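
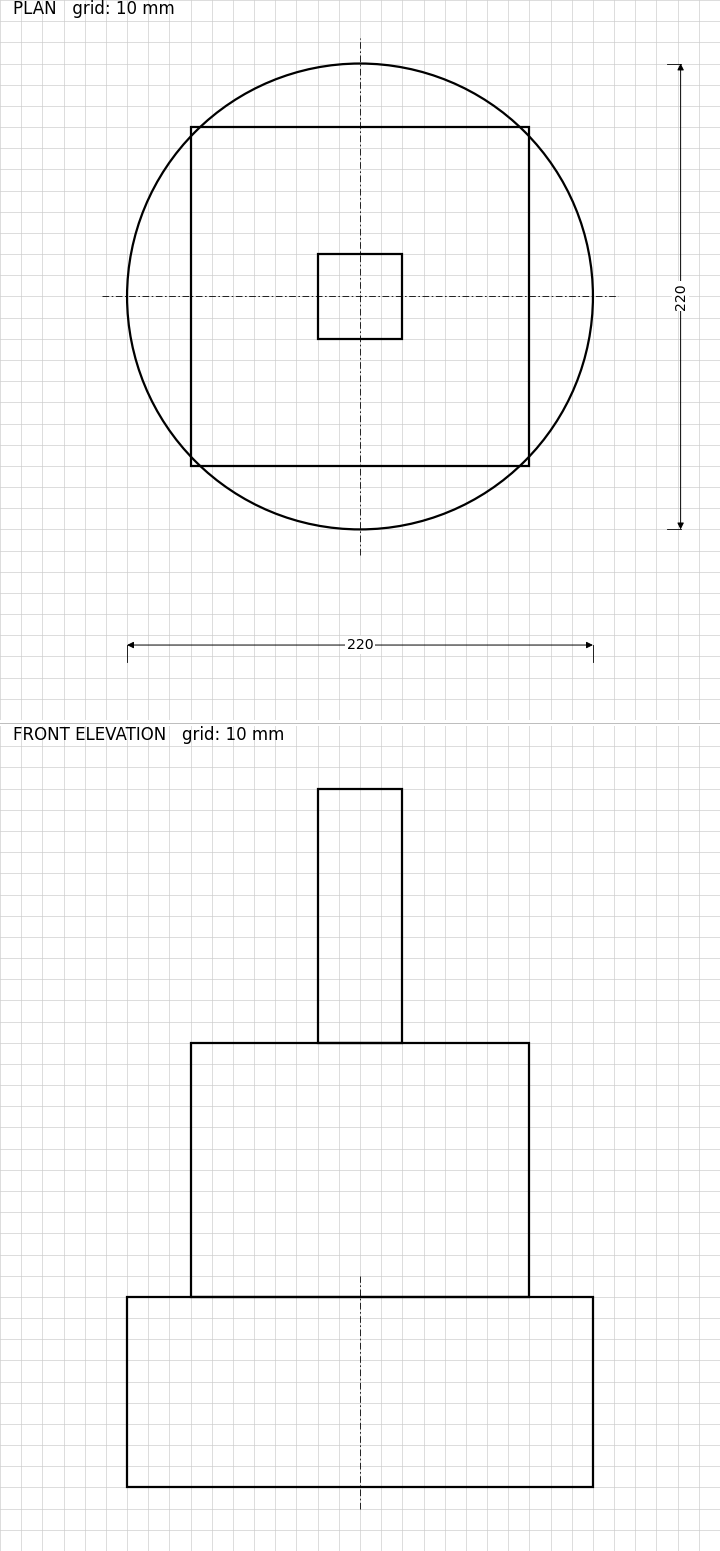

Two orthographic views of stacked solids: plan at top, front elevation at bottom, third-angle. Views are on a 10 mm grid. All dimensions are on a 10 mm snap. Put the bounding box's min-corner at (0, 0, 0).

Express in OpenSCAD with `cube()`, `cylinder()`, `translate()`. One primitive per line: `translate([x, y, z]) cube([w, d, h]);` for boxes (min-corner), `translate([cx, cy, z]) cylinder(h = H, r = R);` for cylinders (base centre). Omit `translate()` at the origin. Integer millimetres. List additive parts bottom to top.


translate([110, 110, 0]) cylinder(h = 90, r = 110);
translate([30, 30, 90]) cube([160, 160, 120]);
translate([90, 90, 210]) cube([40, 40, 120]);


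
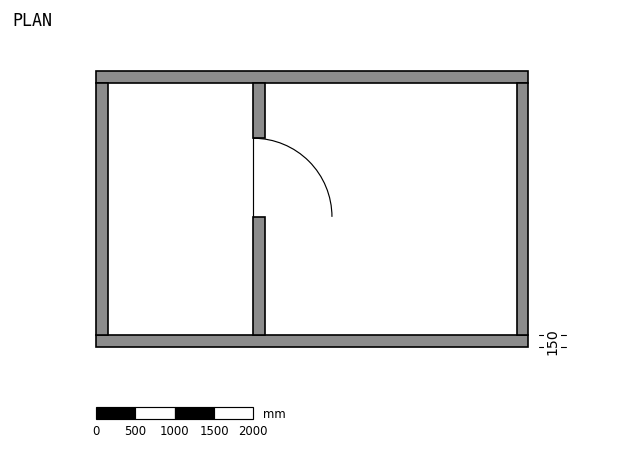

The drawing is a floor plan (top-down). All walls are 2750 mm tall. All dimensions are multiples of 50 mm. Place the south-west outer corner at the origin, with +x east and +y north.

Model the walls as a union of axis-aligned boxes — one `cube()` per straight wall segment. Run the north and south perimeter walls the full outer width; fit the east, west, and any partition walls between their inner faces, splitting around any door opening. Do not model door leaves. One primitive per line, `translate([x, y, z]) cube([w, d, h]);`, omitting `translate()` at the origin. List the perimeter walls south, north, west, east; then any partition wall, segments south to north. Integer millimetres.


cube([5500, 150, 2750]);
translate([0, 3350, 0]) cube([5500, 150, 2750]);
translate([0, 150, 0]) cube([150, 3200, 2750]);
translate([5350, 150, 0]) cube([150, 3200, 2750]);
translate([2000, 150, 0]) cube([150, 1500, 2750]);
translate([2000, 2650, 0]) cube([150, 700, 2750]);


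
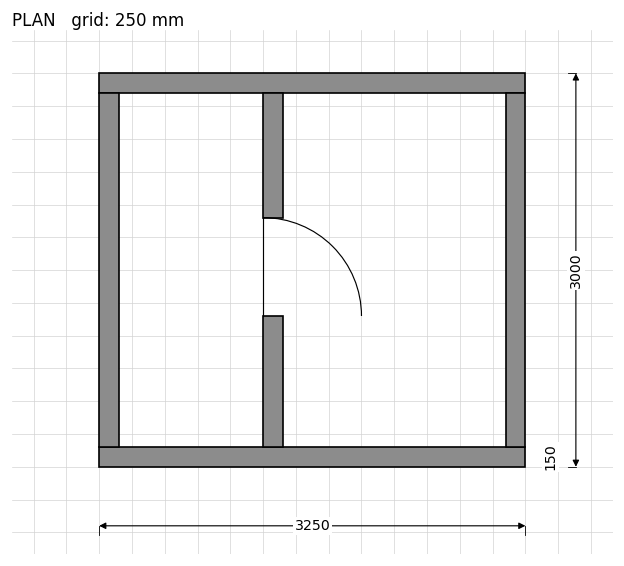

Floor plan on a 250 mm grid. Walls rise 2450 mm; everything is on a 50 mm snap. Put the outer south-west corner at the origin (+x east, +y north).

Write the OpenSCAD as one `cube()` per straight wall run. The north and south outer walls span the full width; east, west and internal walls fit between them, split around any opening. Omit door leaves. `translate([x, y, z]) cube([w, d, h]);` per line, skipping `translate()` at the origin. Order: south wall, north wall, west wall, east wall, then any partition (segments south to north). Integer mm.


cube([3250, 150, 2450]);
translate([0, 2850, 0]) cube([3250, 150, 2450]);
translate([0, 150, 0]) cube([150, 2700, 2450]);
translate([3100, 150, 0]) cube([150, 2700, 2450]);
translate([1250, 150, 0]) cube([150, 1000, 2450]);
translate([1250, 1900, 0]) cube([150, 950, 2450]);


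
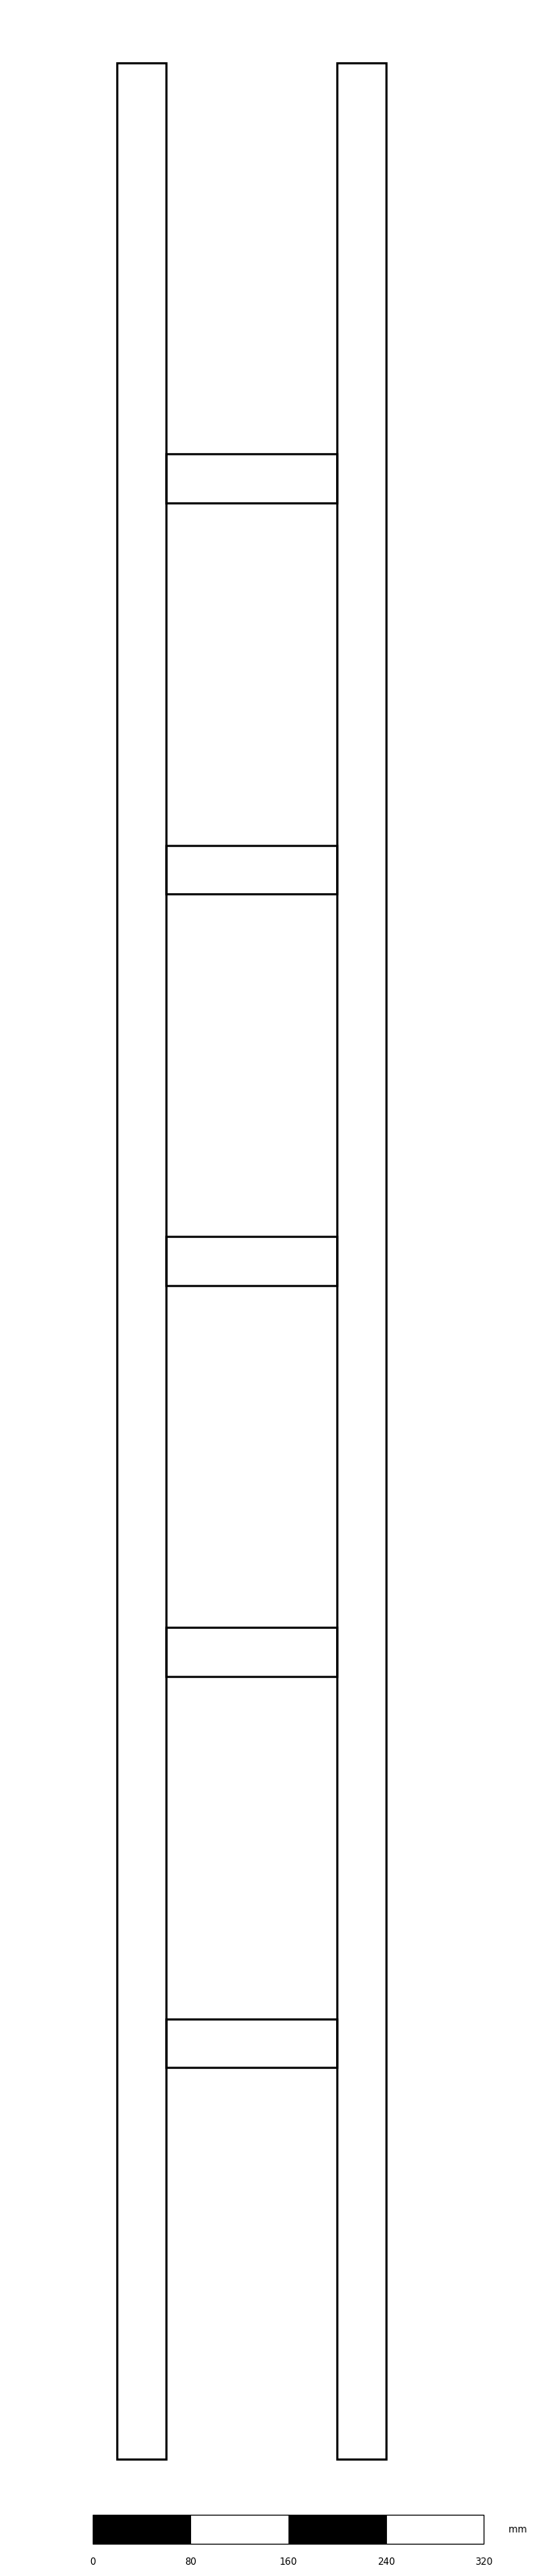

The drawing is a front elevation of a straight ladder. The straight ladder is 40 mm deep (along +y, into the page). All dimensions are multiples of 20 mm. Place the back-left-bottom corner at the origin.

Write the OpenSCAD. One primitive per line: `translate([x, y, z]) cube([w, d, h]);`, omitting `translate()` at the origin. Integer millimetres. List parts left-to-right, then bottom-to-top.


cube([40, 40, 1960]);
translate([40, 0, 320]) cube([140, 40, 40]);
translate([40, 0, 640]) cube([140, 40, 40]);
translate([40, 0, 960]) cube([140, 40, 40]);
translate([40, 0, 1280]) cube([140, 40, 40]);
translate([40, 0, 1600]) cube([140, 40, 40]);
translate([180, 0, 0]) cube([40, 40, 1960]);


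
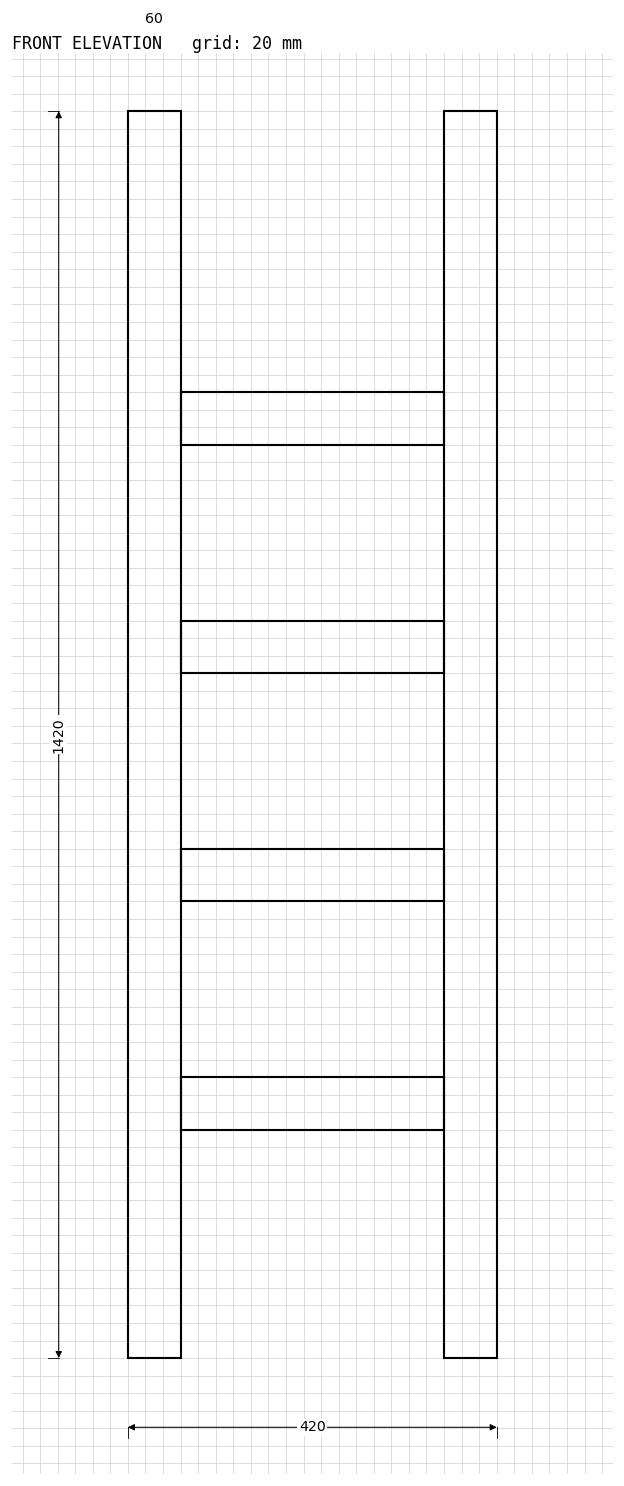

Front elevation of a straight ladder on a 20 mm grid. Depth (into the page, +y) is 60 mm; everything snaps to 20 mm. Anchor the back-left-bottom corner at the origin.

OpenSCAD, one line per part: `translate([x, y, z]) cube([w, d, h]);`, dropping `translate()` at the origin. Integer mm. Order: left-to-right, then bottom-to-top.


cube([60, 60, 1420]);
translate([60, 0, 260]) cube([300, 60, 60]);
translate([60, 0, 520]) cube([300, 60, 60]);
translate([60, 0, 780]) cube([300, 60, 60]);
translate([60, 0, 1040]) cube([300, 60, 60]);
translate([360, 0, 0]) cube([60, 60, 1420]);


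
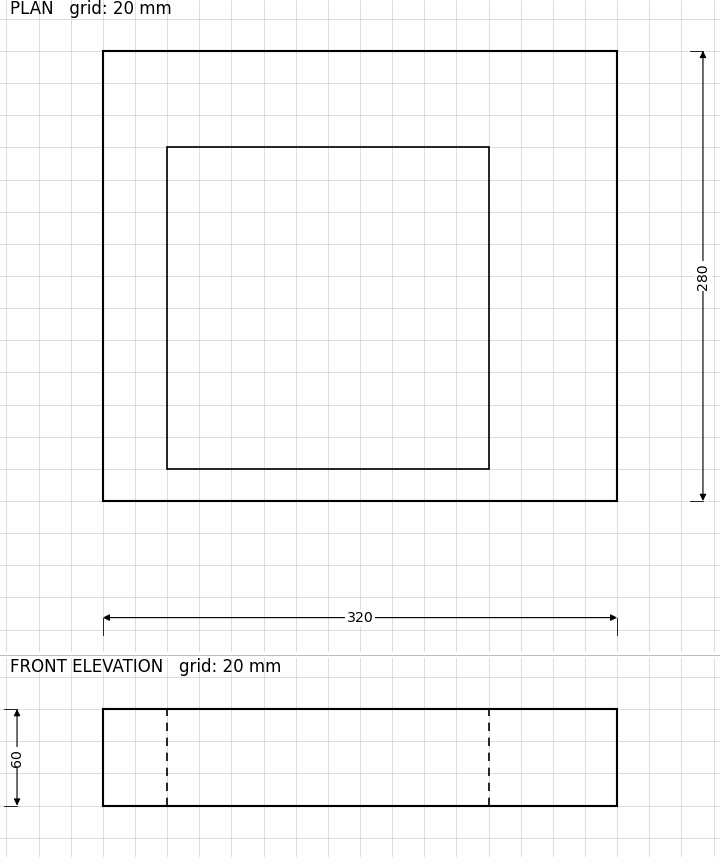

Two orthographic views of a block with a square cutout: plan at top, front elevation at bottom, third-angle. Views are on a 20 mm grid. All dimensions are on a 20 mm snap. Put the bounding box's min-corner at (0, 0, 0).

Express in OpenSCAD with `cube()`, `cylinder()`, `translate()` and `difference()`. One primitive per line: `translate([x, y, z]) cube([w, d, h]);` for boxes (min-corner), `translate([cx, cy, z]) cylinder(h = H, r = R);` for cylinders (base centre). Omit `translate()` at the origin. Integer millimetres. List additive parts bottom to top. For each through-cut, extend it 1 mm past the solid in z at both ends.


difference() {
  cube([320, 280, 60]);
  translate([40, 20, -1]) cube([200, 200, 62]);
}


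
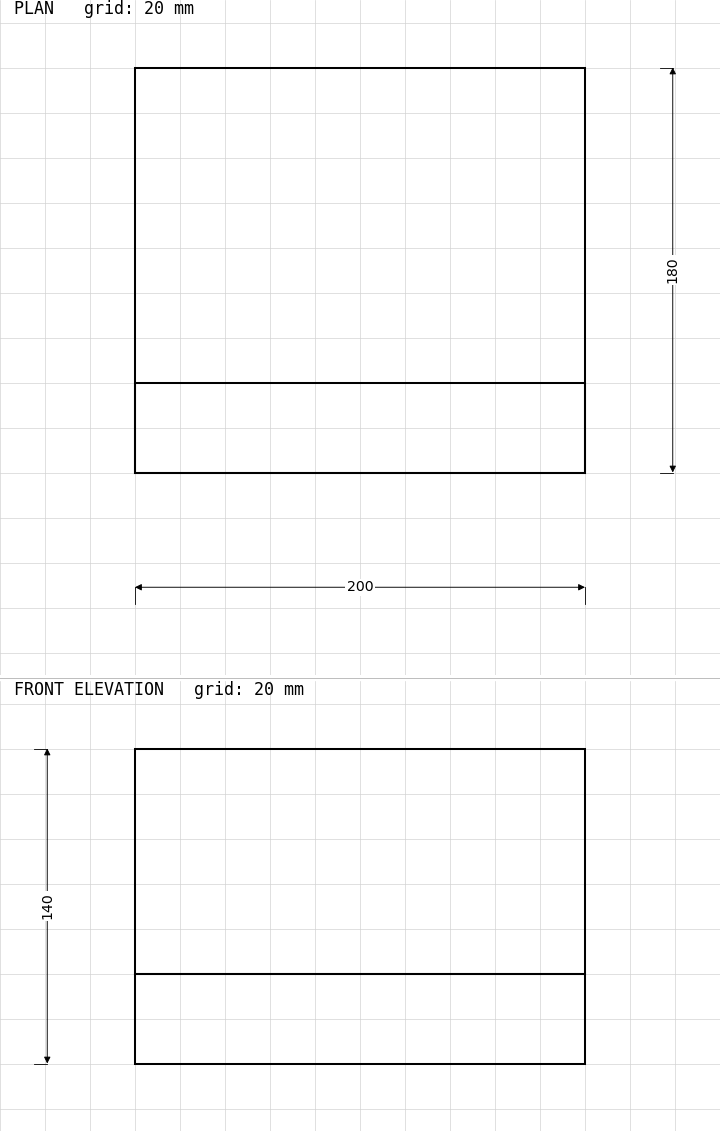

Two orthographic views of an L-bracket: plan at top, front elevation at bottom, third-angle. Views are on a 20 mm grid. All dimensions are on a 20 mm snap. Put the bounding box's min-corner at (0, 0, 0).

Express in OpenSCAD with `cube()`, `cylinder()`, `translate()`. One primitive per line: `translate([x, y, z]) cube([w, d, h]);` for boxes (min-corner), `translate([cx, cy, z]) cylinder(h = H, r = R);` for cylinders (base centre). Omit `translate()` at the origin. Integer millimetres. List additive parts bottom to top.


cube([200, 180, 40]);
translate([0, 0, 40]) cube([200, 40, 100]);


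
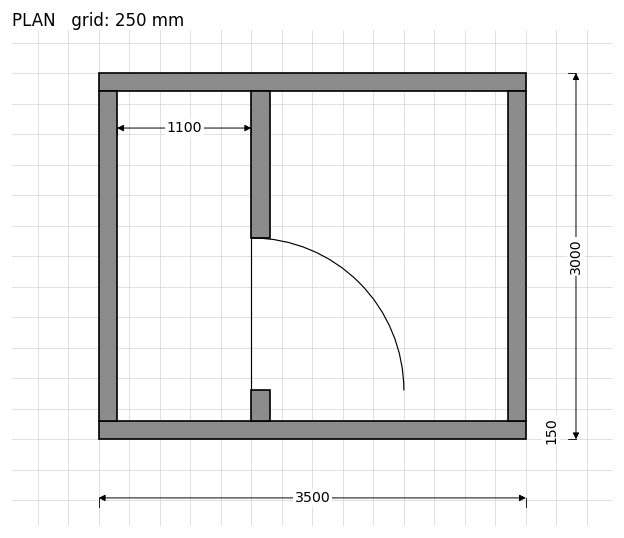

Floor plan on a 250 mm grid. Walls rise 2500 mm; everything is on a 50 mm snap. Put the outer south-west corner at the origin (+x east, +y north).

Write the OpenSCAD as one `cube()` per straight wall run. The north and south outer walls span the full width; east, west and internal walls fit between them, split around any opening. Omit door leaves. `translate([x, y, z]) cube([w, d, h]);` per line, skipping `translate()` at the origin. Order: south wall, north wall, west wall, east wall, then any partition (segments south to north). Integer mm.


cube([3500, 150, 2500]);
translate([0, 2850, 0]) cube([3500, 150, 2500]);
translate([0, 150, 0]) cube([150, 2700, 2500]);
translate([3350, 150, 0]) cube([150, 2700, 2500]);
translate([1250, 150, 0]) cube([150, 250, 2500]);
translate([1250, 1650, 0]) cube([150, 1200, 2500]);


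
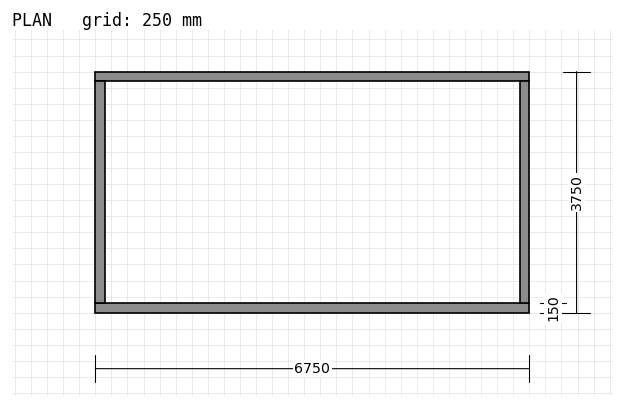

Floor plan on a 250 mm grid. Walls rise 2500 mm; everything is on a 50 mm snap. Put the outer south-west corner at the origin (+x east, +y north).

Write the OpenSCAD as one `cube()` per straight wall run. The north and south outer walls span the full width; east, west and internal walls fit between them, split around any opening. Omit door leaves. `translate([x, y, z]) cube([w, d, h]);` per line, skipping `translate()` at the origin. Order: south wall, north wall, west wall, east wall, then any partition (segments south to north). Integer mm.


cube([6750, 150, 2500]);
translate([0, 3600, 0]) cube([6750, 150, 2500]);
translate([0, 150, 0]) cube([150, 3450, 2500]);
translate([6600, 150, 0]) cube([150, 3450, 2500]);


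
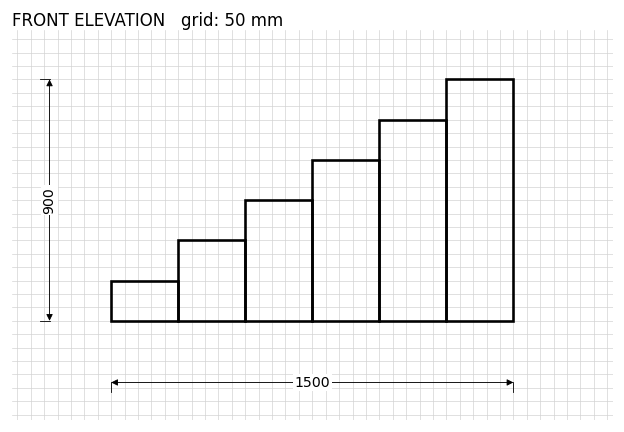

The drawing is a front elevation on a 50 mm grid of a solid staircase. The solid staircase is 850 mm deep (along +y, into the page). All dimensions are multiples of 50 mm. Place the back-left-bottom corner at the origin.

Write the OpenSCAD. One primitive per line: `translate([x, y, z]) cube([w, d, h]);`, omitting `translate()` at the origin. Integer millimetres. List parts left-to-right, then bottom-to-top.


cube([250, 850, 150]);
translate([250, 0, 0]) cube([250, 850, 300]);
translate([500, 0, 0]) cube([250, 850, 450]);
translate([750, 0, 0]) cube([250, 850, 600]);
translate([1000, 0, 0]) cube([250, 850, 750]);
translate([1250, 0, 0]) cube([250, 850, 900]);


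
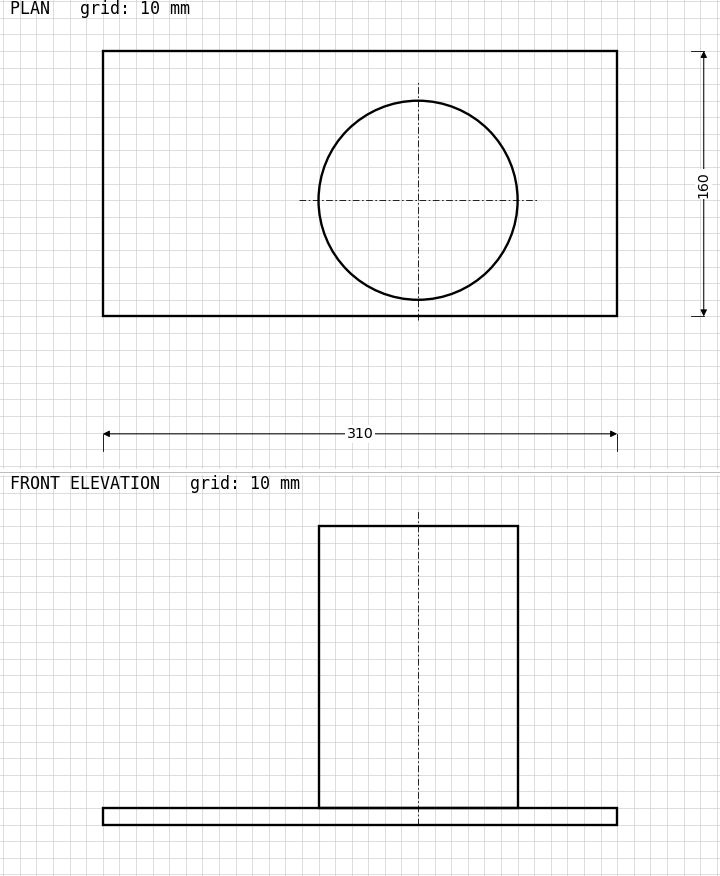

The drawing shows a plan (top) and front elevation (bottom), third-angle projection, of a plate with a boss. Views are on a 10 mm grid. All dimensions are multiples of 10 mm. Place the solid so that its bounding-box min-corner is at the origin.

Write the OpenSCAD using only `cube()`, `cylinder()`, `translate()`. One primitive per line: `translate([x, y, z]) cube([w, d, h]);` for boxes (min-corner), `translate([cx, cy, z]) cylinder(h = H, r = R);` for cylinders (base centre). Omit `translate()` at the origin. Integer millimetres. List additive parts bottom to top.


cube([310, 160, 10]);
translate([190, 70, 10]) cylinder(h = 170, r = 60);


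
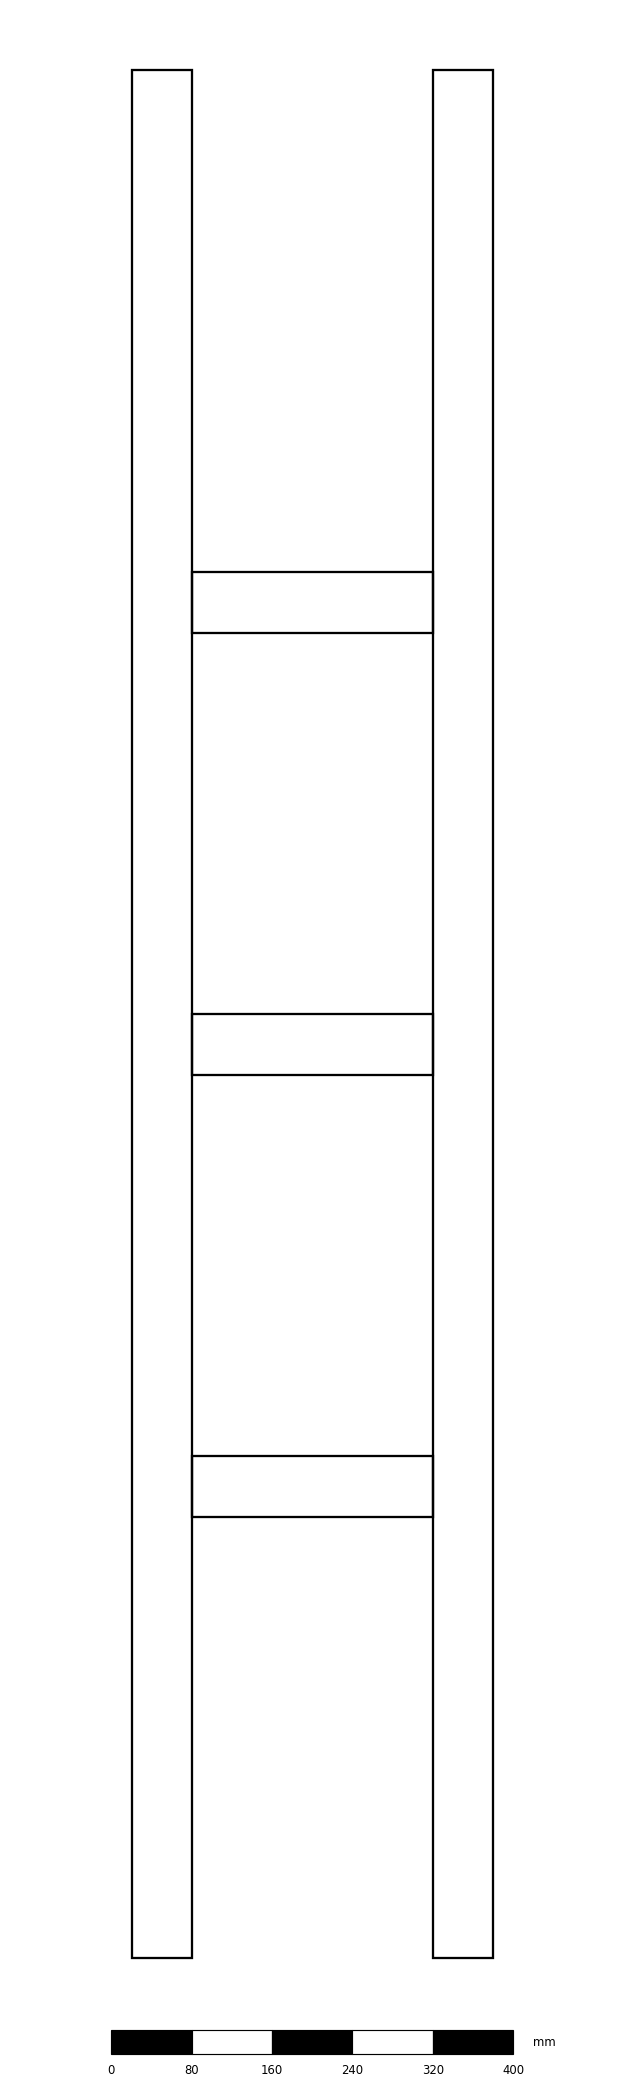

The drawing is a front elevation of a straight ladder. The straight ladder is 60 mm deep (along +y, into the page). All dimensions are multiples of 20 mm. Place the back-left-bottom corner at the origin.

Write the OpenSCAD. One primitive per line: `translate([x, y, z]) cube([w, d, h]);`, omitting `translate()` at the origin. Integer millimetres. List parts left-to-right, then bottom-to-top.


cube([60, 60, 1880]);
translate([60, 0, 440]) cube([240, 60, 60]);
translate([60, 0, 880]) cube([240, 60, 60]);
translate([60, 0, 1320]) cube([240, 60, 60]);
translate([300, 0, 0]) cube([60, 60, 1880]);


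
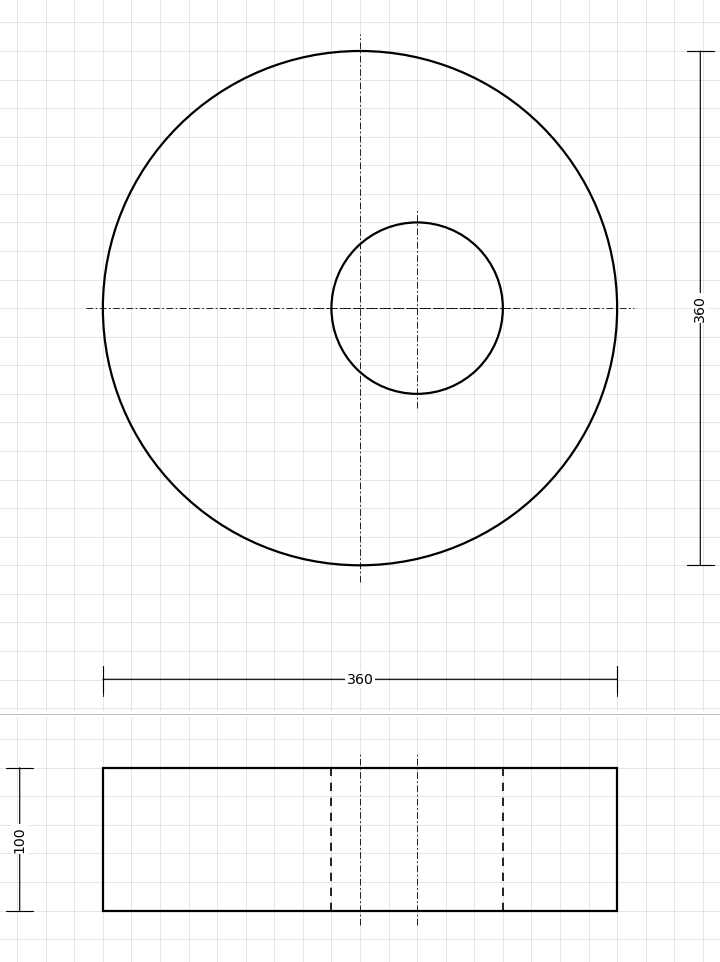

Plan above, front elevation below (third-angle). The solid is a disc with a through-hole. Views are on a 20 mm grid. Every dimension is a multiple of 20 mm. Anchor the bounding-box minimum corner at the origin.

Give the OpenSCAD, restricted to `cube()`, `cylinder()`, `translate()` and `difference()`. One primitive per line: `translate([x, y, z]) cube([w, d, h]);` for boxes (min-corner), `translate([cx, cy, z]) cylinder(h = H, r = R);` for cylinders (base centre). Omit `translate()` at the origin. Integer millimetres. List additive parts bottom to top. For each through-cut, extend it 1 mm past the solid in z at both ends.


difference() {
  translate([180, 180, 0]) cylinder(h = 100, r = 180);
  translate([220, 180, -1]) cylinder(h = 102, r = 60);
}


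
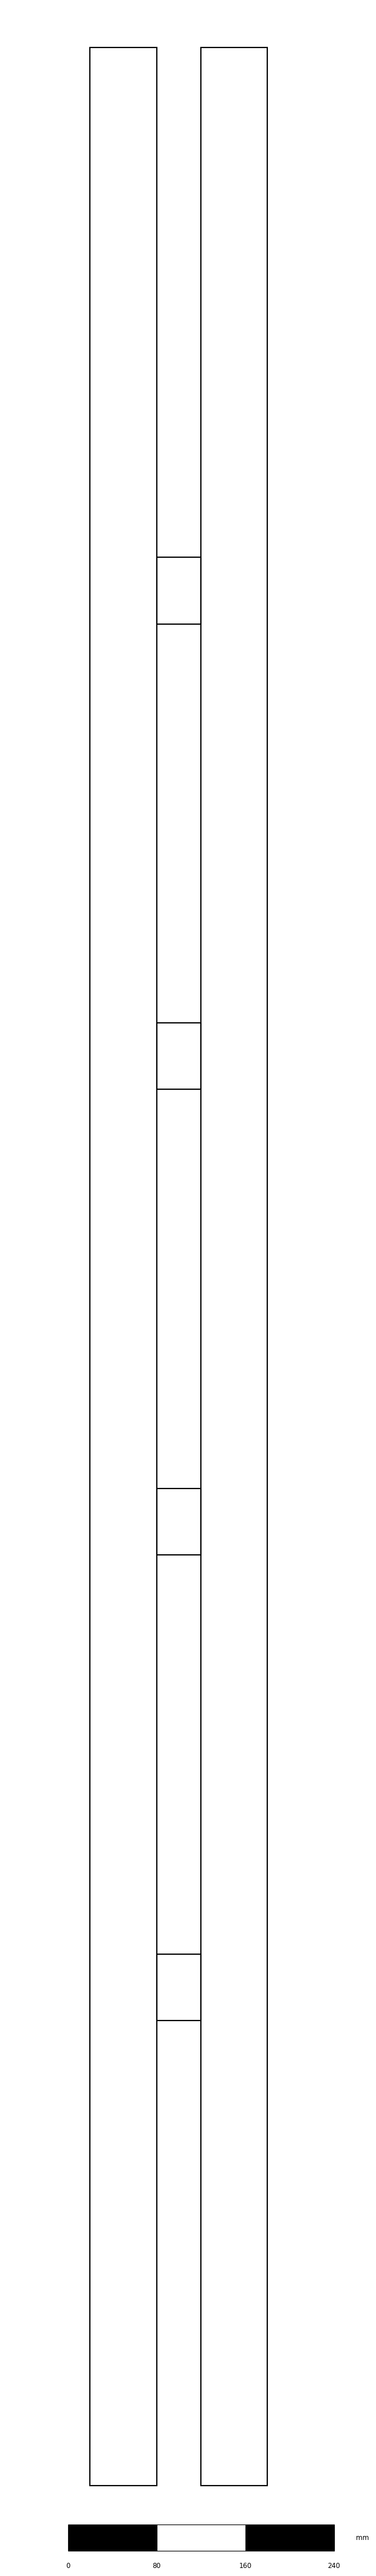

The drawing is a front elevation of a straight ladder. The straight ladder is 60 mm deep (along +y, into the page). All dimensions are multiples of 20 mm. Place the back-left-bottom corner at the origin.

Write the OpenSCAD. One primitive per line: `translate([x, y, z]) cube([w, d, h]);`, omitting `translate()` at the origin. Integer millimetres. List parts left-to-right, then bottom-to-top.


cube([60, 60, 2200]);
translate([60, 0, 420]) cube([40, 60, 60]);
translate([60, 0, 840]) cube([40, 60, 60]);
translate([60, 0, 1260]) cube([40, 60, 60]);
translate([60, 0, 1680]) cube([40, 60, 60]);
translate([100, 0, 0]) cube([60, 60, 2200]);


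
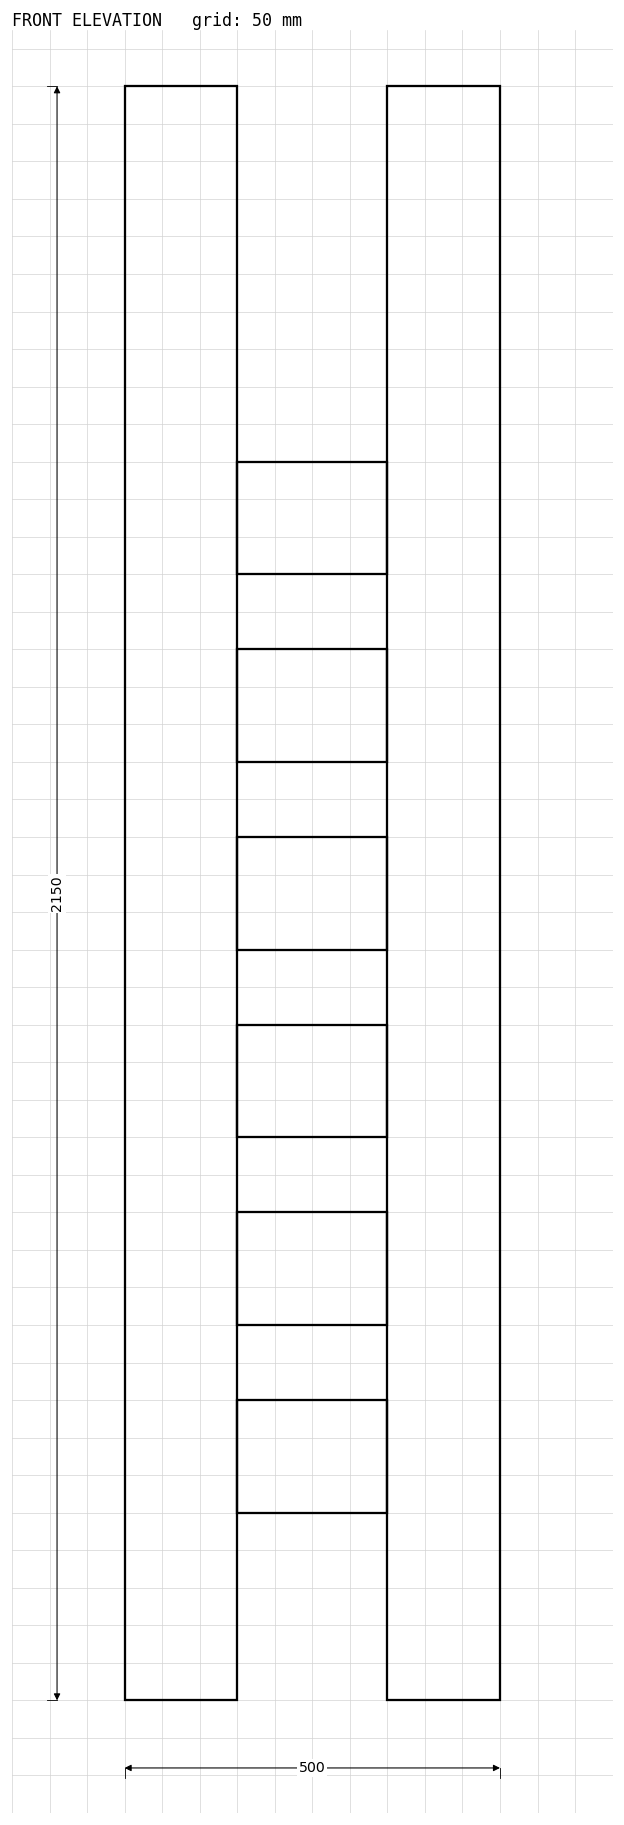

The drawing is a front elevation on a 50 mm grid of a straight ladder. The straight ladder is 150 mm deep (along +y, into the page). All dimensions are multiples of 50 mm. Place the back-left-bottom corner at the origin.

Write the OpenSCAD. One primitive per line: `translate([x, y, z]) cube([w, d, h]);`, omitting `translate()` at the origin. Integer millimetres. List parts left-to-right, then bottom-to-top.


cube([150, 150, 2150]);
translate([150, 0, 250]) cube([200, 150, 150]);
translate([150, 0, 500]) cube([200, 150, 150]);
translate([150, 0, 750]) cube([200, 150, 150]);
translate([150, 0, 1000]) cube([200, 150, 150]);
translate([150, 0, 1250]) cube([200, 150, 150]);
translate([150, 0, 1500]) cube([200, 150, 150]);
translate([350, 0, 0]) cube([150, 150, 2150]);


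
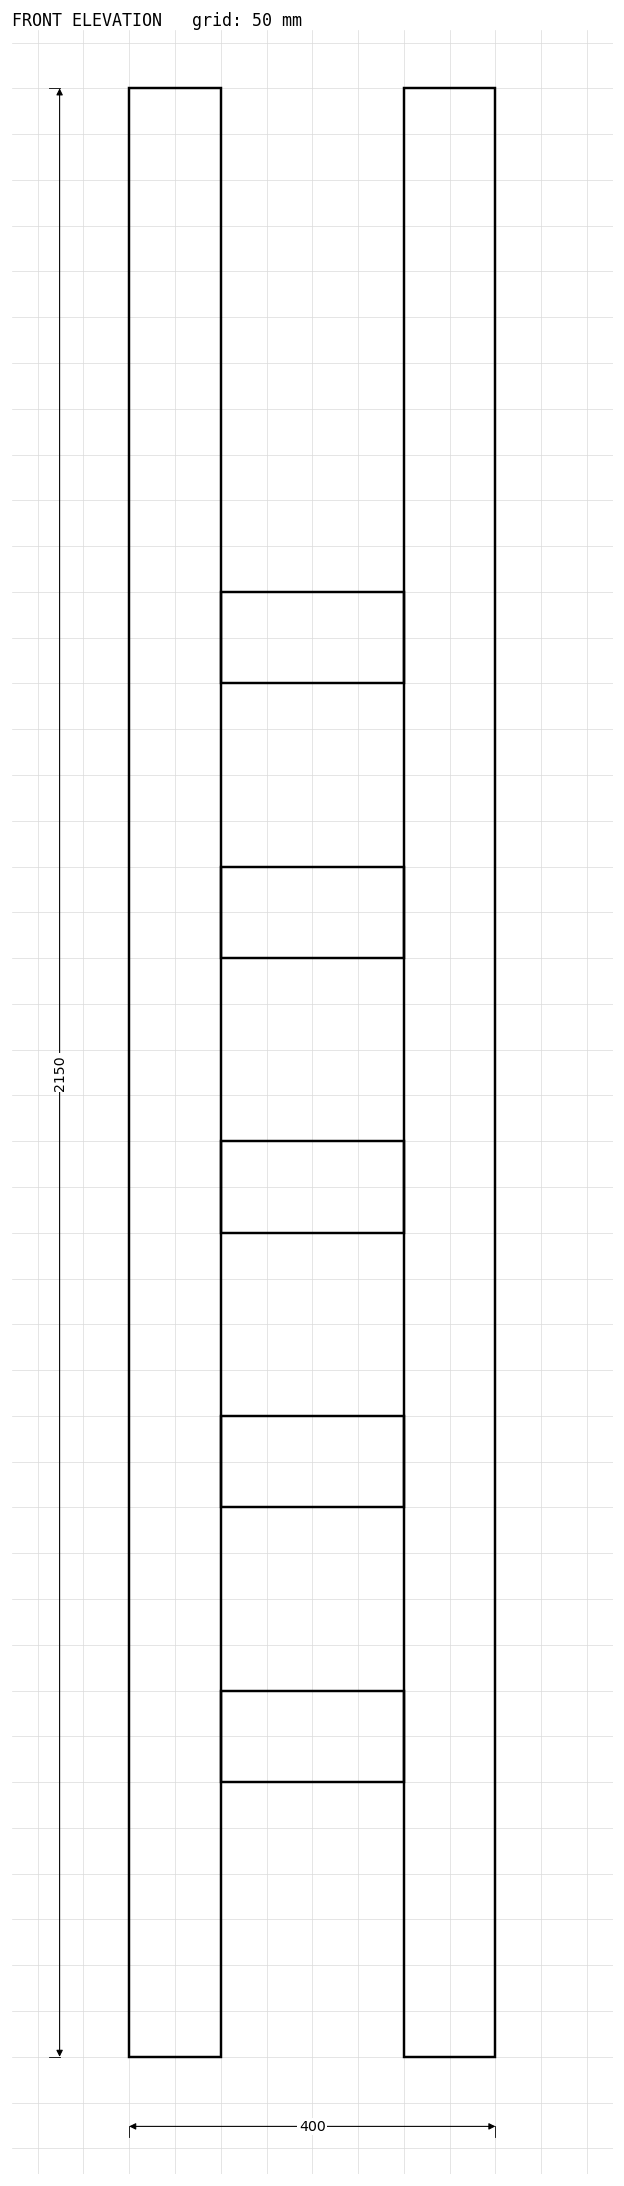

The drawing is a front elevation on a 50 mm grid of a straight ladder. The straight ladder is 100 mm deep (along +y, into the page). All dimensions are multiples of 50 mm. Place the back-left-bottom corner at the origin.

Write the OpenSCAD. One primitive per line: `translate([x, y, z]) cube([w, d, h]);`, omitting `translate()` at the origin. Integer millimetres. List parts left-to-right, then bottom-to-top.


cube([100, 100, 2150]);
translate([100, 0, 300]) cube([200, 100, 100]);
translate([100, 0, 600]) cube([200, 100, 100]);
translate([100, 0, 900]) cube([200, 100, 100]);
translate([100, 0, 1200]) cube([200, 100, 100]);
translate([100, 0, 1500]) cube([200, 100, 100]);
translate([300, 0, 0]) cube([100, 100, 2150]);


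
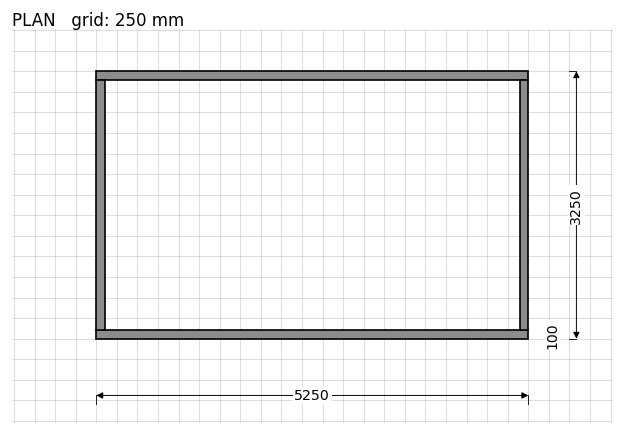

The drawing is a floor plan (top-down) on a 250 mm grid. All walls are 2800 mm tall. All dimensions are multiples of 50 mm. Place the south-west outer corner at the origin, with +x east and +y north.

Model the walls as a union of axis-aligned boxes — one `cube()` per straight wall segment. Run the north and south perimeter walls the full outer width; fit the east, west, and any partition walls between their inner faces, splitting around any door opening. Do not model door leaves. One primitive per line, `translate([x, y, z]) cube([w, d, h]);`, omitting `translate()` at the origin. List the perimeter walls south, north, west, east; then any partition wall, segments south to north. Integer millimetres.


cube([5250, 100, 2800]);
translate([0, 3150, 0]) cube([5250, 100, 2800]);
translate([0, 100, 0]) cube([100, 3050, 2800]);
translate([5150, 100, 0]) cube([100, 3050, 2800]);


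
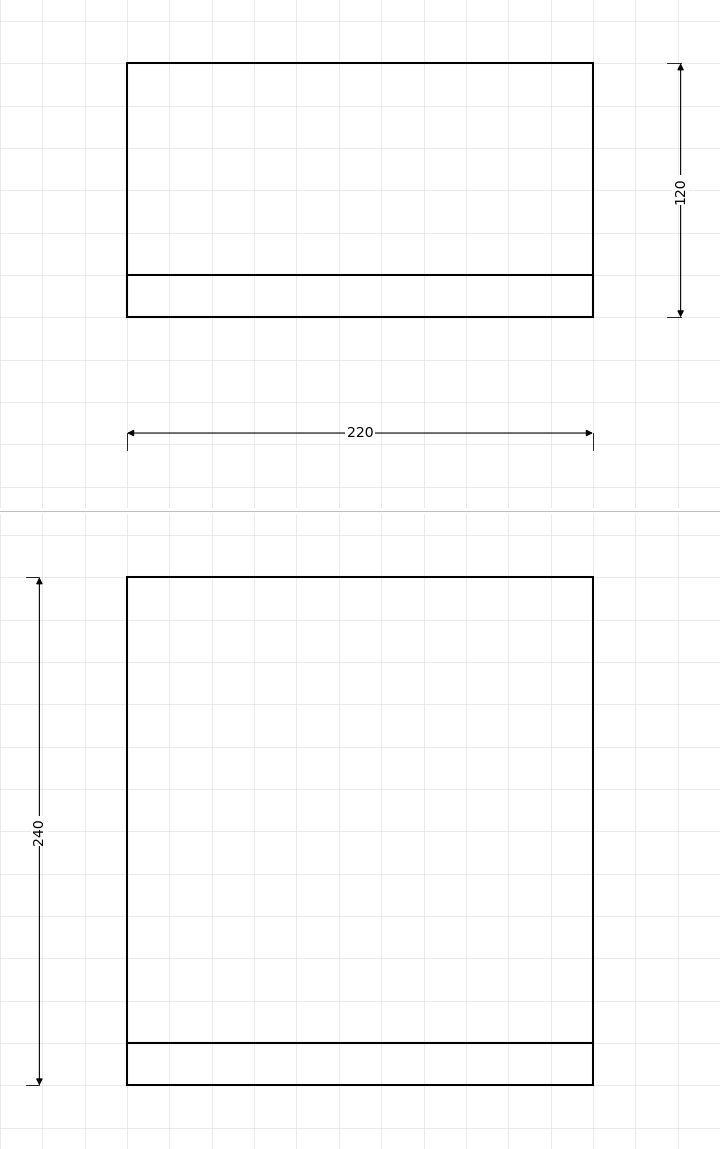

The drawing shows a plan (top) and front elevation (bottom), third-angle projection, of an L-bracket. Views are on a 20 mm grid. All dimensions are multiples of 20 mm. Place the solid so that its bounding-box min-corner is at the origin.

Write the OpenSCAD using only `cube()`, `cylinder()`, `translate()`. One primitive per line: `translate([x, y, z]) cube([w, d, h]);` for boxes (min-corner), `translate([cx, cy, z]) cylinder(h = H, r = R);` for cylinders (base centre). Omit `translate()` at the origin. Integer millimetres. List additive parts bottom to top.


cube([220, 120, 20]);
translate([0, 0, 20]) cube([220, 20, 220]);


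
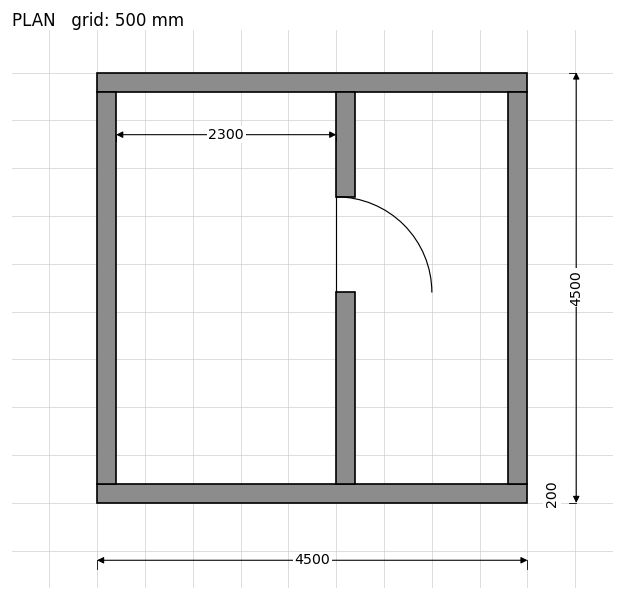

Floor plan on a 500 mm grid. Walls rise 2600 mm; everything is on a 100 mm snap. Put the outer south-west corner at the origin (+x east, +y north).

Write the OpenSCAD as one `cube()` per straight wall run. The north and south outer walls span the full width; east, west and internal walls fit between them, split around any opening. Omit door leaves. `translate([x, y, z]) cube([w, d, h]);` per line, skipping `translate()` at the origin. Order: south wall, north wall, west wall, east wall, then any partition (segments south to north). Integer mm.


cube([4500, 200, 2600]);
translate([0, 4300, 0]) cube([4500, 200, 2600]);
translate([0, 200, 0]) cube([200, 4100, 2600]);
translate([4300, 200, 0]) cube([200, 4100, 2600]);
translate([2500, 200, 0]) cube([200, 2000, 2600]);
translate([2500, 3200, 0]) cube([200, 1100, 2600]);


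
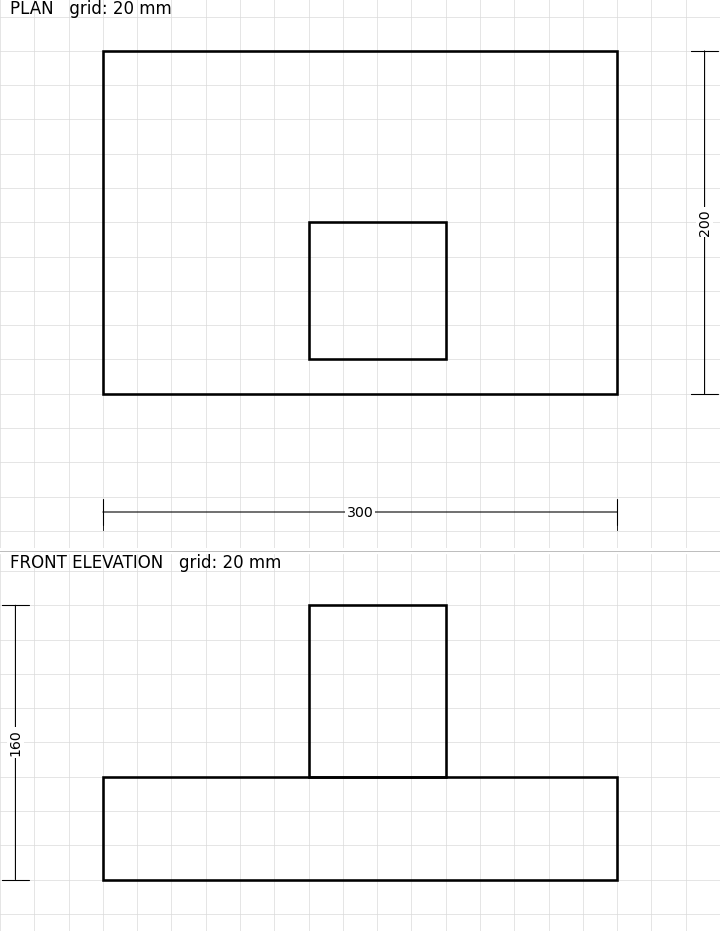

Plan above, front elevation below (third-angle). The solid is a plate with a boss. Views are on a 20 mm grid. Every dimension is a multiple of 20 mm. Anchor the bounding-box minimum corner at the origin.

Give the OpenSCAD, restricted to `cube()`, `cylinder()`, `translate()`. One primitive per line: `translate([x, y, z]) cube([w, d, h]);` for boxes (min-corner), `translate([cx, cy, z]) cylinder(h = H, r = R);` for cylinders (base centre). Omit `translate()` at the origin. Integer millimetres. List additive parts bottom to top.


cube([300, 200, 60]);
translate([120, 20, 60]) cube([80, 80, 100]);


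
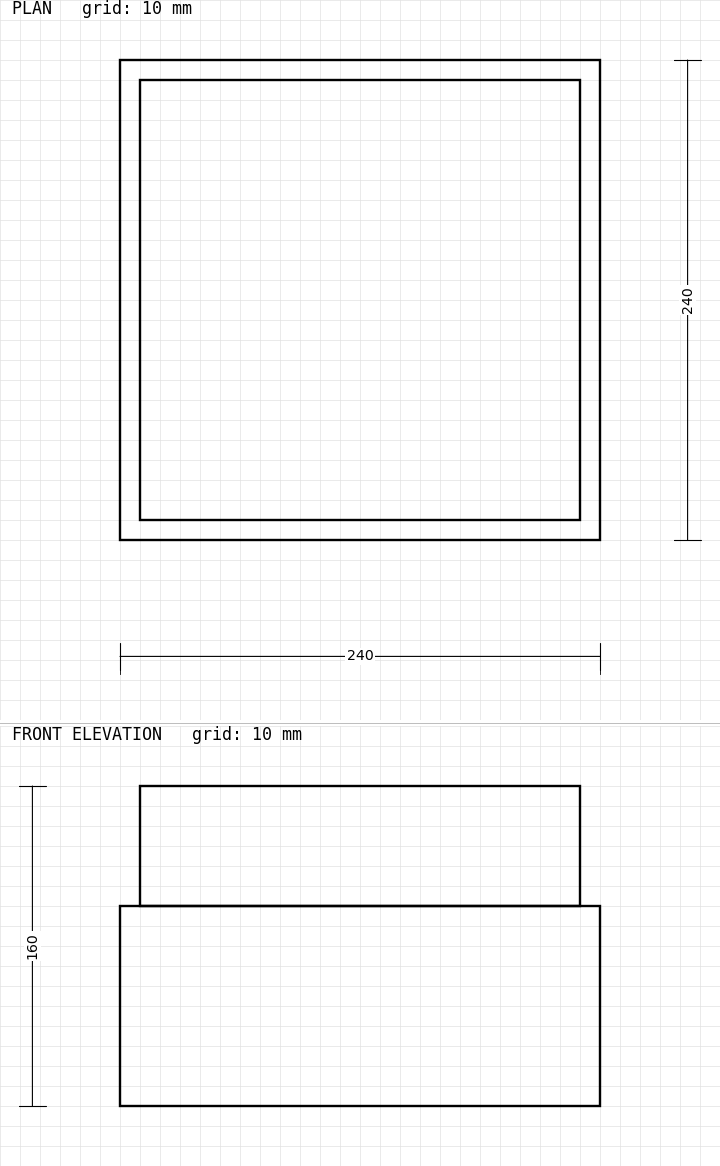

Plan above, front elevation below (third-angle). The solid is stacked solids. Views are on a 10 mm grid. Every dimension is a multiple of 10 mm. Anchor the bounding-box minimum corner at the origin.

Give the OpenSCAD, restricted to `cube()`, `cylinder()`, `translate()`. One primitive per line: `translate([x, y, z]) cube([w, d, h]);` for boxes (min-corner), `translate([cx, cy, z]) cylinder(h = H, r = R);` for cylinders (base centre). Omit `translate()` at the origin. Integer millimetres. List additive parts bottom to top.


cube([240, 240, 100]);
translate([10, 10, 100]) cube([220, 220, 60]);


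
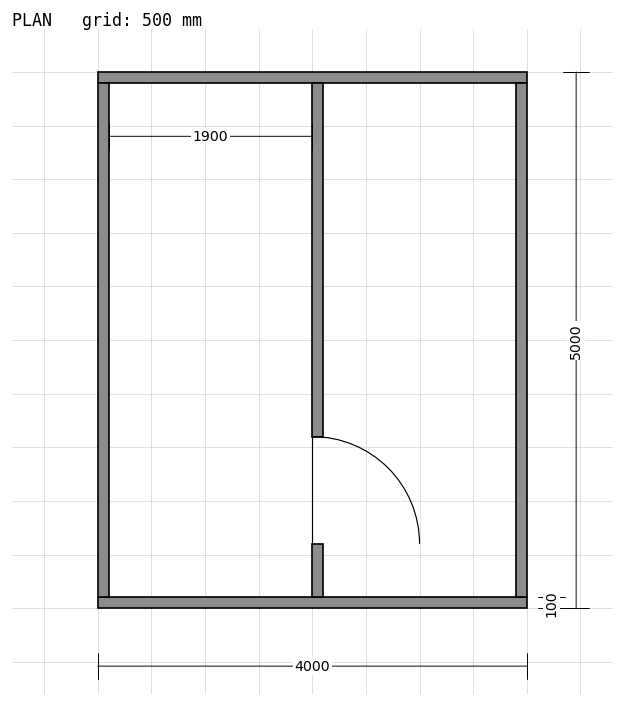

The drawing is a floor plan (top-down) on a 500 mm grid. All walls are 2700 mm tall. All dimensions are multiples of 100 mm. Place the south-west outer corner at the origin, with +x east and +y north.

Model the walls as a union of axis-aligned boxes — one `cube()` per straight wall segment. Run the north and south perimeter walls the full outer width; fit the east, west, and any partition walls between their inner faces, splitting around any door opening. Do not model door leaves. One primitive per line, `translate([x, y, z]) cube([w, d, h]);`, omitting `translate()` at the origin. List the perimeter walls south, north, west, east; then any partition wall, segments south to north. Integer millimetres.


cube([4000, 100, 2700]);
translate([0, 4900, 0]) cube([4000, 100, 2700]);
translate([0, 100, 0]) cube([100, 4800, 2700]);
translate([3900, 100, 0]) cube([100, 4800, 2700]);
translate([2000, 100, 0]) cube([100, 500, 2700]);
translate([2000, 1600, 0]) cube([100, 3300, 2700]);


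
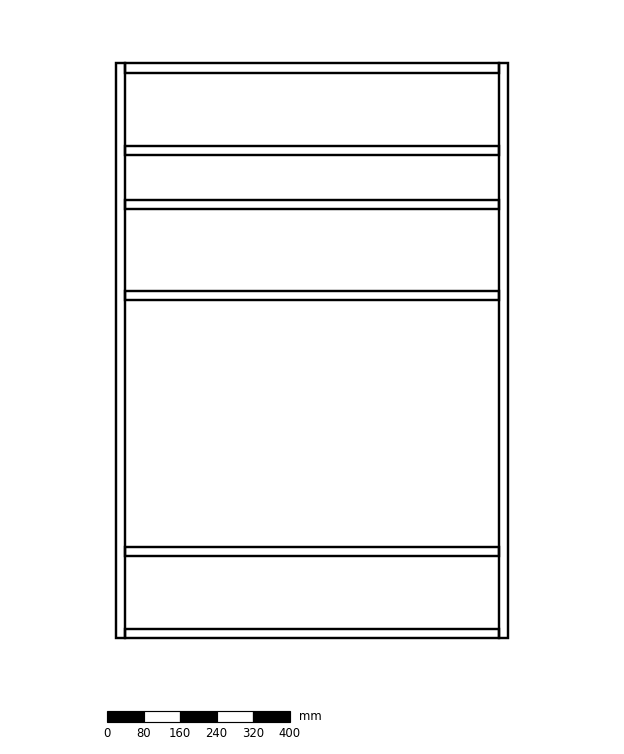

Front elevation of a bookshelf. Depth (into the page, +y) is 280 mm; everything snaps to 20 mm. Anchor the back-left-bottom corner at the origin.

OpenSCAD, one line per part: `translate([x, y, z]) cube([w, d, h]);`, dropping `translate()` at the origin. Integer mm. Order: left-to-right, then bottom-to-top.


cube([20, 280, 1260]);
translate([20, 0, 0]) cube([820, 280, 20]);
translate([20, 0, 180]) cube([820, 280, 20]);
translate([20, 0, 740]) cube([820, 280, 20]);
translate([20, 0, 940]) cube([820, 280, 20]);
translate([20, 0, 1060]) cube([820, 280, 20]);
translate([20, 0, 1240]) cube([820, 280, 20]);
translate([840, 0, 0]) cube([20, 280, 1260]);


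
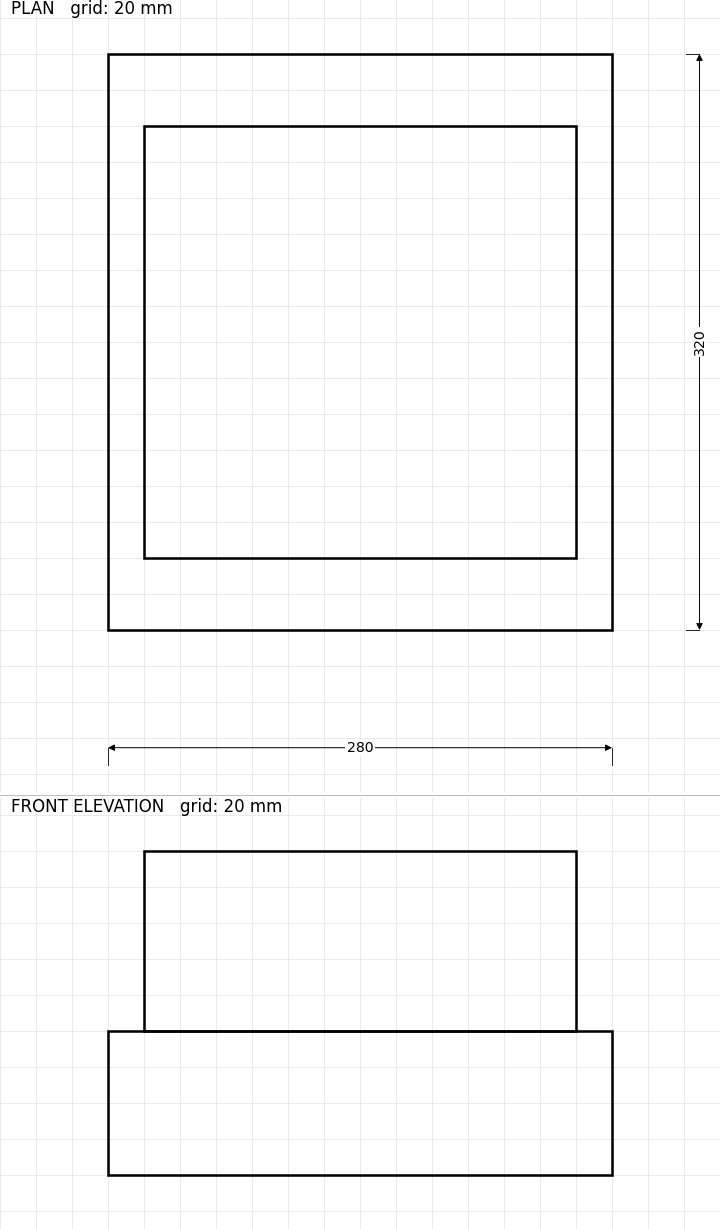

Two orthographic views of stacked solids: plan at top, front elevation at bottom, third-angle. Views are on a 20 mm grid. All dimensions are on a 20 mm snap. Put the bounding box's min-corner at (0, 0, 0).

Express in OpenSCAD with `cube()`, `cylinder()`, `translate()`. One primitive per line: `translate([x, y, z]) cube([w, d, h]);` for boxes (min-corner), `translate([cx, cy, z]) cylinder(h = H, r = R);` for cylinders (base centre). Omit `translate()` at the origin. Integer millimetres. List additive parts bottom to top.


cube([280, 320, 80]);
translate([20, 40, 80]) cube([240, 240, 100]);


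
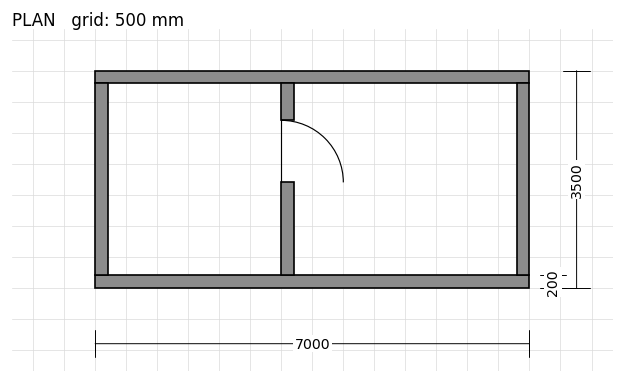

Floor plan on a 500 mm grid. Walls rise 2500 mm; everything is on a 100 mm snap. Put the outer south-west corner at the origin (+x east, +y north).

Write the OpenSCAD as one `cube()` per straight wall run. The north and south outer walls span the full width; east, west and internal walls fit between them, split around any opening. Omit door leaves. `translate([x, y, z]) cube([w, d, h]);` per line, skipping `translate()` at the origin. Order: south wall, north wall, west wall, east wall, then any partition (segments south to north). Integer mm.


cube([7000, 200, 2500]);
translate([0, 3300, 0]) cube([7000, 200, 2500]);
translate([0, 200, 0]) cube([200, 3100, 2500]);
translate([6800, 200, 0]) cube([200, 3100, 2500]);
translate([3000, 200, 0]) cube([200, 1500, 2500]);
translate([3000, 2700, 0]) cube([200, 600, 2500]);


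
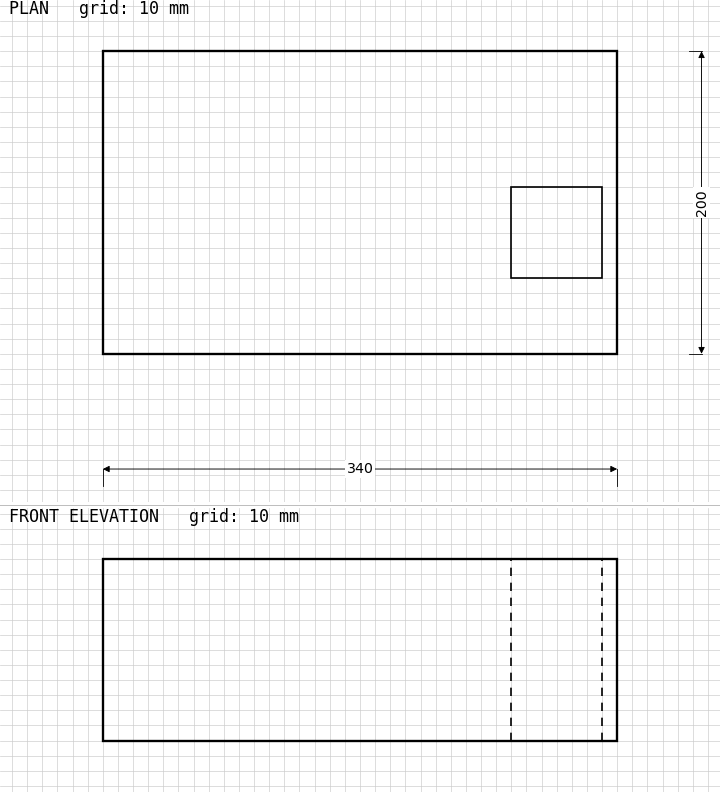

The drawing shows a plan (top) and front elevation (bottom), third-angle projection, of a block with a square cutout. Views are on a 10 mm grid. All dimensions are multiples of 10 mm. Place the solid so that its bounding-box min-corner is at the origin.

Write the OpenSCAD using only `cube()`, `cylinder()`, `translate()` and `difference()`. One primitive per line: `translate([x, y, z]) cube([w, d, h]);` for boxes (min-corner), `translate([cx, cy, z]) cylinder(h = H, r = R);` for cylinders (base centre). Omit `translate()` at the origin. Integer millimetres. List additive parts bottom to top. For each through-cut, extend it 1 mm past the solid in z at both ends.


difference() {
  cube([340, 200, 120]);
  translate([270, 50, -1]) cube([60, 60, 122]);
}


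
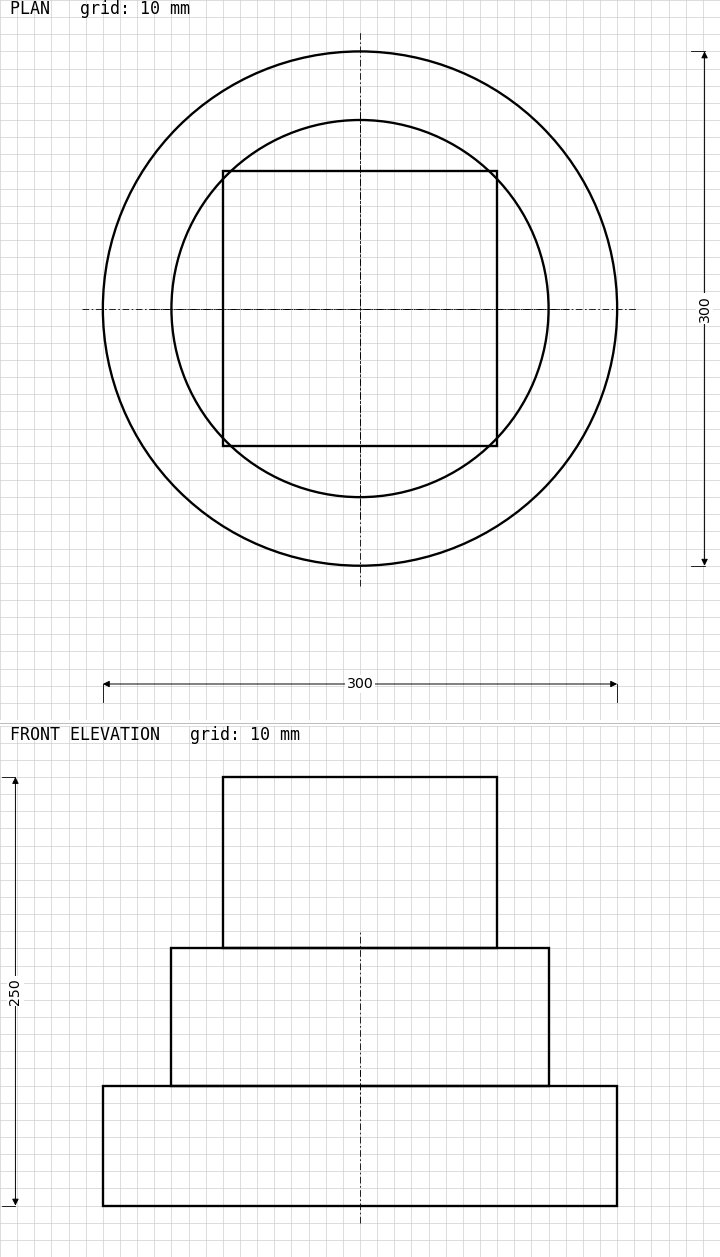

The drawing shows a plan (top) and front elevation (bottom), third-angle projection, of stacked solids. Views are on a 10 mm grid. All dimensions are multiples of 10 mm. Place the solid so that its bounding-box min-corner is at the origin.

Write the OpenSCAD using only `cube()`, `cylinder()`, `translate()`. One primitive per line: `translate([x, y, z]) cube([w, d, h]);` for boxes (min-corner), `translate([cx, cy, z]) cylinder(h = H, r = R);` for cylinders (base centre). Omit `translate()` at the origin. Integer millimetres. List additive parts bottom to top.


translate([150, 150, 0]) cylinder(h = 70, r = 150);
translate([150, 150, 70]) cylinder(h = 80, r = 110);
translate([70, 70, 150]) cube([160, 160, 100]);


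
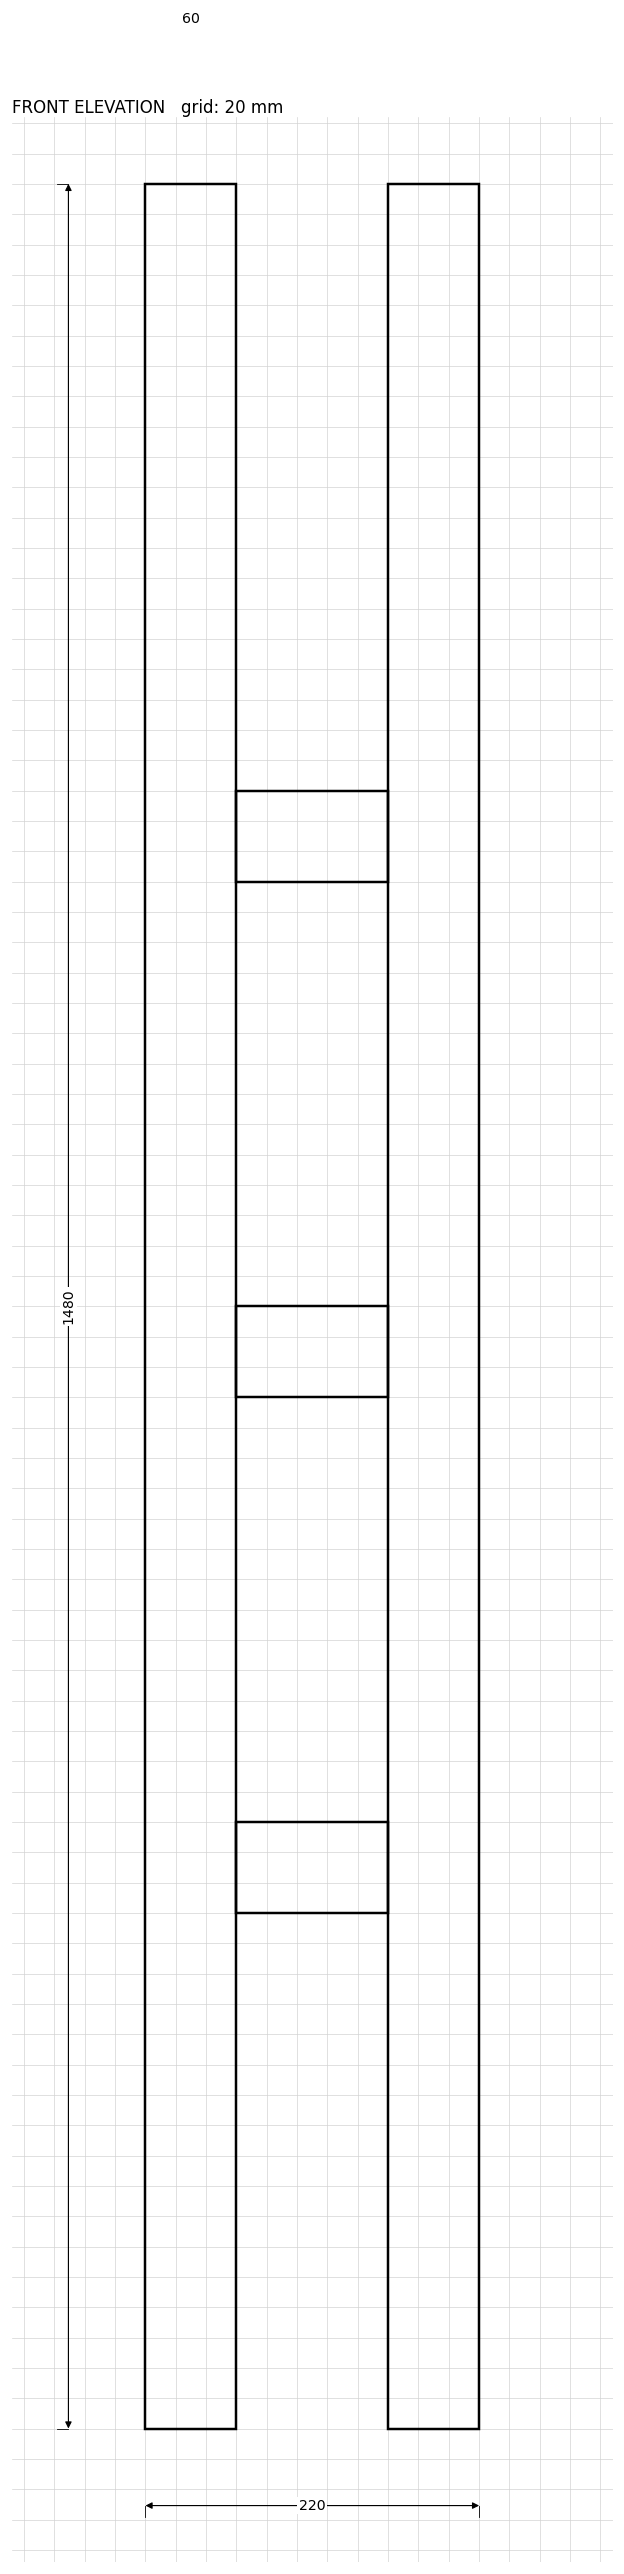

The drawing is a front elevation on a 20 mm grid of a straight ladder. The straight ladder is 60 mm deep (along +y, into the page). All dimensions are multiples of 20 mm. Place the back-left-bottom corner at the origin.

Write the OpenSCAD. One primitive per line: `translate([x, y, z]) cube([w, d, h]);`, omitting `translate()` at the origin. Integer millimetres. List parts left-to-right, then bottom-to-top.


cube([60, 60, 1480]);
translate([60, 0, 340]) cube([100, 60, 60]);
translate([60, 0, 680]) cube([100, 60, 60]);
translate([60, 0, 1020]) cube([100, 60, 60]);
translate([160, 0, 0]) cube([60, 60, 1480]);


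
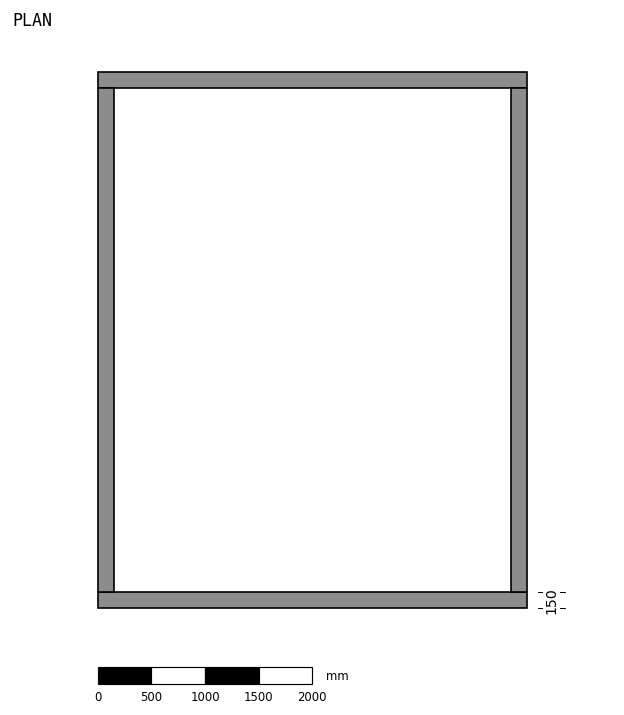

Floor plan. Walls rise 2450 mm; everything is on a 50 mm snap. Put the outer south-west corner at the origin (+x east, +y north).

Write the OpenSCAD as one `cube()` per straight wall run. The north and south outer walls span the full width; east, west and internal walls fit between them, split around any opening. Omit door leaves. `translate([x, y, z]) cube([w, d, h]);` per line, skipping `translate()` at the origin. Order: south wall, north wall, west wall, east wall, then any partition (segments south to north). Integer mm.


cube([4000, 150, 2450]);
translate([0, 4850, 0]) cube([4000, 150, 2450]);
translate([0, 150, 0]) cube([150, 4700, 2450]);
translate([3850, 150, 0]) cube([150, 4700, 2450]);


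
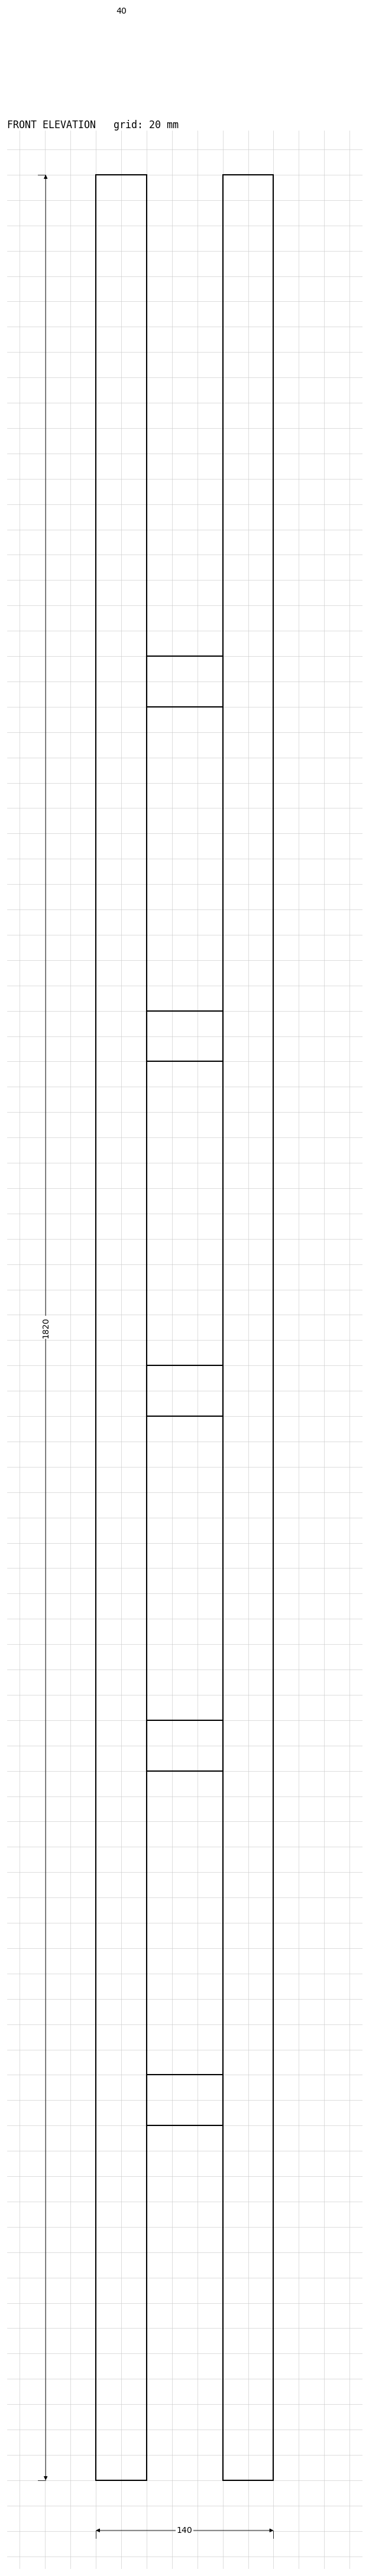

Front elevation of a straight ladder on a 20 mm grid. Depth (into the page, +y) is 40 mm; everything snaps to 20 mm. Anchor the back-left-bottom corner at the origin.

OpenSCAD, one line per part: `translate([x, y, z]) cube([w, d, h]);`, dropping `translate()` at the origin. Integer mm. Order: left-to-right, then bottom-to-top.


cube([40, 40, 1820]);
translate([40, 0, 280]) cube([60, 40, 40]);
translate([40, 0, 560]) cube([60, 40, 40]);
translate([40, 0, 840]) cube([60, 40, 40]);
translate([40, 0, 1120]) cube([60, 40, 40]);
translate([40, 0, 1400]) cube([60, 40, 40]);
translate([100, 0, 0]) cube([40, 40, 1820]);


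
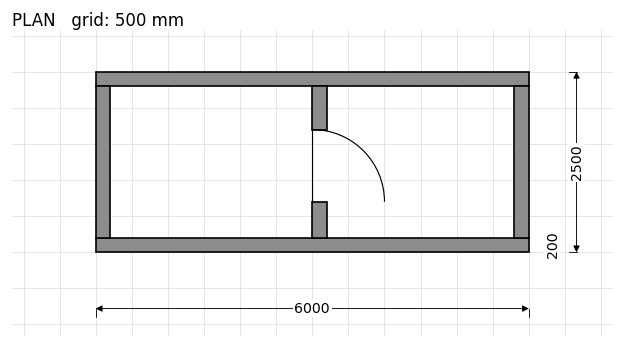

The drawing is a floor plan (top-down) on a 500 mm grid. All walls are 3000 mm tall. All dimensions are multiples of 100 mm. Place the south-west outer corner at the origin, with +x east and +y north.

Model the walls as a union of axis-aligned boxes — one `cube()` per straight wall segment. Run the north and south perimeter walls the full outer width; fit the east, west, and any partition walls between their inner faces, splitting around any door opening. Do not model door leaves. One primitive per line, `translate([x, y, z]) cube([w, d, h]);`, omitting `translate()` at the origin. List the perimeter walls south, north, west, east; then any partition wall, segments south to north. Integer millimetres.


cube([6000, 200, 3000]);
translate([0, 2300, 0]) cube([6000, 200, 3000]);
translate([0, 200, 0]) cube([200, 2100, 3000]);
translate([5800, 200, 0]) cube([200, 2100, 3000]);
translate([3000, 200, 0]) cube([200, 500, 3000]);
translate([3000, 1700, 0]) cube([200, 600, 3000]);


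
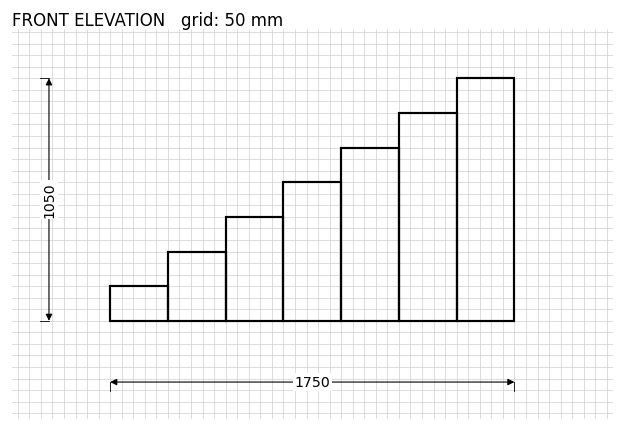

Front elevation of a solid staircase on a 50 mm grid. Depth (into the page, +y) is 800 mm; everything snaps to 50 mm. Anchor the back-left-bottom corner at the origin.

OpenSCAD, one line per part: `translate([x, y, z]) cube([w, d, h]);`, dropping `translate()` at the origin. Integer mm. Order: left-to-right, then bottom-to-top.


cube([250, 800, 150]);
translate([250, 0, 0]) cube([250, 800, 300]);
translate([500, 0, 0]) cube([250, 800, 450]);
translate([750, 0, 0]) cube([250, 800, 600]);
translate([1000, 0, 0]) cube([250, 800, 750]);
translate([1250, 0, 0]) cube([250, 800, 900]);
translate([1500, 0, 0]) cube([250, 800, 1050]);
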